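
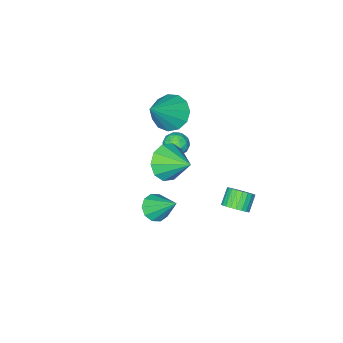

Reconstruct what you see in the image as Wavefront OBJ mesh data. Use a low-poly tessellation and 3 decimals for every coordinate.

v -2.06 0.929 1.49
v -1.529 1.39 1.535
v -1.311 0.07 1.465
v -0.78 0.531 1.51
v -1.208 0.431 2.061
v -1.671 0.962 2.076
v -1.169 0.498 0.924
v -1.632 1.029 0.939
v -0.979 1.124 1.185
v -1.003 1.083 1.888
v -1.837 0.377 1.112
v -1.861 0.336 1.815
v -1.86 1.235 1.515
v -0.98 0.225 1.485
v -1.231 0.166 1.809
v -0.919 0.438 1.836
v -1.943 0.983 1.833
v -1.632 1.254 1.859
v -1.443 0.691 2.168
v -1.208 0.206 1.141
v -0.897 0.477 1.167
v -1.921 1.022 1.164
v -1.609 1.294 1.191
v -1.397 0.769 0.832
v -1.225 1.35 1.335
v -0.785 0.845 1.321
v -1.013 0.825 0.976
v -1.286 1.137 0.985
v -1.239 1.325 1.749
v -0.799 0.821 1.734
v -1.05 0.762 2.058
v -1.322 1.074 2.067
v -0.916 1.169 1.543
v -2.041 0.639 1.266
v -1.601 0.135 1.251
v -1.518 0.386 0.933
v -1.79 0.698 0.942
v -2.055 0.615 1.679
v -1.615 0.11 1.665
v -1.554 0.323 2.015
v -1.827 0.635 2.024
v -1.924 0.291 1.457
v -3.543 2.751 -3.7
v -3.004 2.416 -3.339
v -3.698 2.055 -2.639
v -4.237 2.389 -3
v -3.007 2.67 -3.21
v -3.702 2.309 -2.51
v -3.092 2.937 -3.157
v -3.786 2.576 -2.457
v -3.245 3.175 -3.186
v -3.94 2.814 -2.486
v -3.444 3.349 -3.293
v -4.138 2.988 -2.593
v -3.658 3.431 -3.463
v -4.352 3.07 -2.763
v -3.854 3.41 -3.668
v -4.548 3.049 -2.968
v -4.003 3.289 -3.878
v -4.697 2.928 -3.178
v -4.082 3.085 -4.061
v -4.776 2.724 -3.361
v -4.078 2.831 -4.19
v -4.773 2.47 -3.49
v -3.994 2.564 -4.243
v -4.688 2.203 -3.543
v -3.84 2.326 -4.214
v -4.535 1.965 -3.514
v -3.642 2.152 -4.107
v -4.336 1.791 -3.407
v -3.428 2.07 -3.937
v -4.122 1.709 -3.237
v -3.232 2.091 -3.732
v -3.926 1.73 -3.032
v -3.083 2.212 -3.522
v -3.777 1.851 -2.822
v -1.052 -0.448 -4.667
v -0.443 0.007 -5.001
v -1.308 0.888 -3.313
v -0.885 0.146 -5.222
v -1.39 0.058 -5.231
v -1.766 -0.223 -5.025
v -1.87 -0.59 -4.682
v -1.661 -0.903 -4.333
v -1.219 -1.043 -4.113
v -0.714 -0.955 -4.104
v -0.338 -0.674 -4.31
v -0.234 -0.306 -4.653
v -3.203 -1.92 0.799
v -2.438 -1.968 0.01
v -1.657 -1.64 2.281
v -2.597 -1.371 0.063
v -2.949 -0.949 0.35
v -3.381 -0.835 0.779
v -3.757 -1.066 1.215
v -3.957 -1.568 1.519
v -3.917 -2.182 1.594
v -3.651 -2.713 1.417
v -3.243 -2.992 1.043
v -2.822 -2.931 0.593
v -2.522 -2.549 0.207
v 0.137 2.037 2.128
v 1.109 1.945 2.54
v -0.077 3.463 2.952
v 1.158 2.277 1.978
v 0.817 2.518 1.473
v 0.216 2.575 1.218
v -0.415 2.427 1.311
v -0.836 2.13 1.716
v -0.885 1.798 2.279
v -0.544 1.557 2.783
v 0.057 1.499 3.038
v 0.688 1.648 2.945
f 1 38 17
f 38 12 41
f 17 41 6
f 38 41 17
f 1 17 13
f 17 6 18
f 13 18 2
f 17 18 13
f 1 13 22
f 13 2 23
f 22 23 8
f 13 23 22
f 1 22 34
f 22 8 37
f 34 37 11
f 22 37 34
f 1 34 38
f 34 11 42
f 38 42 12
f 34 42 38
f 2 18 29
f 18 6 32
f 29 32 10
f 18 32 29
f 6 41 19
f 41 12 40
f 19 40 5
f 41 40 19
f 12 42 39
f 42 11 35
f 39 35 3
f 42 35 39
f 11 37 36
f 37 8 24
f 36 24 7
f 37 24 36
f 8 23 28
f 23 2 25
f 28 25 9
f 23 25 28
f 4 30 16
f 30 10 31
f 16 31 5
f 30 31 16
f 4 16 14
f 16 5 15
f 14 15 3
f 16 15 14
f 4 14 21
f 14 3 20
f 21 20 7
f 14 20 21
f 4 21 26
f 21 7 27
f 26 27 9
f 21 27 26
f 4 26 30
f 26 9 33
f 30 33 10
f 26 33 30
f 5 31 19
f 31 10 32
f 19 32 6
f 31 32 19
f 3 15 39
f 15 5 40
f 39 40 12
f 15 40 39
f 7 20 36
f 20 3 35
f 36 35 11
f 20 35 36
f 9 27 28
f 27 7 24
f 28 24 8
f 27 24 28
f 10 33 29
f 33 9 25
f 29 25 2
f 33 25 29
f 44 43 47
f 44 47 45
f 45 47 48
f 45 48 46
f 47 43 49
f 47 49 48
f 48 49 50
f 48 50 46
f 49 43 51
f 49 51 50
f 50 51 52
f 50 52 46
f 51 43 53
f 51 53 52
f 52 53 54
f 52 54 46
f 53 43 55
f 53 55 54
f 54 55 56
f 54 56 46
f 55 43 57
f 55 57 56
f 56 57 58
f 56 58 46
f 57 43 59
f 57 59 58
f 58 59 60
f 58 60 46
f 59 43 61
f 59 61 60
f 60 61 62
f 60 62 46
f 61 43 63
f 61 63 62
f 62 63 64
f 62 64 46
f 63 43 65
f 63 65 64
f 64 65 66
f 64 66 46
f 65 43 67
f 65 67 66
f 66 67 68
f 66 68 46
f 67 43 69
f 67 69 68
f 68 69 70
f 68 70 46
f 69 43 71
f 69 71 70
f 70 71 72
f 70 72 46
f 71 43 73
f 71 73 72
f 72 73 74
f 72 74 46
f 73 43 75
f 73 75 74
f 74 75 76
f 74 76 46
f 75 43 44
f 75 44 76
f 76 44 45
f 76 45 46
f 78 77 80
f 78 80 79
f 80 77 81
f 80 81 79
f 81 77 82
f 81 82 79
f 82 77 83
f 82 83 79
f 83 77 84
f 83 84 79
f 84 77 85
f 84 85 79
f 85 77 86
f 85 86 79
f 86 77 87
f 86 87 79
f 87 77 88
f 87 88 79
f 88 77 78
f 88 78 79
f 90 89 92
f 90 92 91
f 92 89 93
f 92 93 91
f 93 89 94
f 93 94 91
f 94 89 95
f 94 95 91
f 95 89 96
f 95 96 91
f 96 89 97
f 96 97 91
f 97 89 98
f 97 98 91
f 98 89 99
f 98 99 91
f 99 89 100
f 99 100 91
f 100 89 101
f 100 101 91
f 101 89 90
f 101 90 91
f 103 102 105
f 103 105 104
f 105 102 106
f 105 106 104
f 106 102 107
f 106 107 104
f 107 102 108
f 107 108 104
f 108 102 109
f 108 109 104
f 109 102 110
f 109 110 104
f 110 102 111
f 110 111 104
f 111 102 112
f 111 112 104
f 112 102 113
f 112 113 104
f 113 102 103
f 113 103 104



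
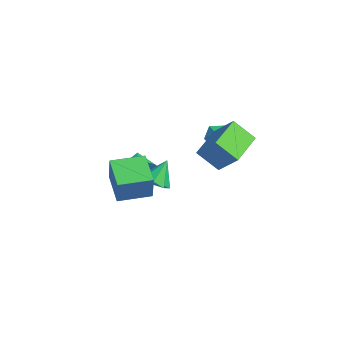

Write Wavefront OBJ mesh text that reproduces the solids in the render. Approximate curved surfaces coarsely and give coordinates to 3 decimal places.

v 2.412 -4.583 -1.908
v 3.133 -4.761 -0.334
v 2.588 -2.846 -1.792
v 3.309 -3.023 -0.218
v 4.031 -4.697 -2.662
v 4.752 -4.874 -1.088
v 4.207 -2.959 -2.546
v 4.928 -3.137 -0.972
v -1.928 2.755 -2.019
v -1.199 2.782 -1.56
v -1.261 2.078 -3.04
v -0.532 2.105 -2.581
v -1.188 1.611 -2.319
v -1.6 2.03 -1.688
v -0.86 2.83 -2.912
v -1.272 3.249 -2.281
v -0.538 2.829 -2.112
v -0.741 2.075 -1.745
v -1.719 2.785 -2.855
v -1.922 2.031 -2.488
v -1.777 -1.746 -4.32
v -1.167 -1.472 -3.486
v -2.803 -1.474 -3.66
v -1.219 -1.035 -3.747
v -1.4 -0.761 -4.141
v -1.667 -0.713 -4.575
v -1.959 -0.901 -4.951
v -2.21 -1.283 -5.183
v -2.361 -1.771 -5.217
v -2.379 -2.253 -5.045
v -2.259 -2.619 -4.708
v -2.028 -2.785 -4.282
v -1.74 -2.713 -3.865
v -1.461 -2.42 -3.552
v -1.254 -1.972 -3.415
v -0.435 1.886 -1.406
v 0.572 2.528 -0.253
v 0.19 2.851 -2.489
v 1.197 3.494 -1.336
v 1.083 0.366 -1.884
v 2.09 1.009 -0.731
v 1.708 1.332 -2.967
v 2.715 1.974 -1.814
v 2.611 -2.354 -2.61
v 3.075 -1.697 -2.914
v 2.389 -1.606 -1.33
v 2.435 -1.641 -3.058
v 1.898 -2.003 -2.939
v 1.779 -2.571 -2.628
v 2.147 -3.012 -2.307
v 2.787 -3.067 -2.163
v 3.324 -2.706 -2.282
v 3.443 -2.138 -2.593
f 2 4 1
f 5 2 1
f 1 4 3
f 3 5 1
f 2 8 4
f 6 2 5
f 6 8 2
f 4 8 3
f 7 5 3
f 3 8 7
f 7 6 5
f 8 6 7
f 9 20 14
f 9 14 10
f 9 10 16
f 9 16 19
f 9 19 20
f 10 14 18
f 14 20 13
f 20 19 11
f 19 16 15
f 16 10 17
f 12 18 13
f 12 13 11
f 12 11 15
f 12 15 17
f 12 17 18
f 13 18 14
f 11 13 20
f 15 11 19
f 17 15 16
f 18 17 10
f 22 21 24
f 22 24 23
f 24 21 25
f 24 25 23
f 25 21 26
f 25 26 23
f 26 21 27
f 26 27 23
f 27 21 28
f 27 28 23
f 28 21 29
f 28 29 23
f 29 21 30
f 29 30 23
f 30 21 31
f 30 31 23
f 31 21 32
f 31 32 23
f 32 21 33
f 32 33 23
f 33 21 34
f 33 34 23
f 34 21 35
f 34 35 23
f 35 21 22
f 35 22 23
f 37 39 36
f 40 37 36
f 36 39 38
f 38 40 36
f 37 43 39
f 41 37 40
f 41 43 37
f 39 43 38
f 42 40 38
f 38 43 42
f 42 41 40
f 43 41 42
f 45 44 47
f 45 47 46
f 47 44 48
f 47 48 46
f 48 44 49
f 48 49 46
f 49 44 50
f 49 50 46
f 50 44 51
f 50 51 46
f 51 44 52
f 51 52 46
f 52 44 53
f 52 53 46
f 53 44 45
f 53 45 46



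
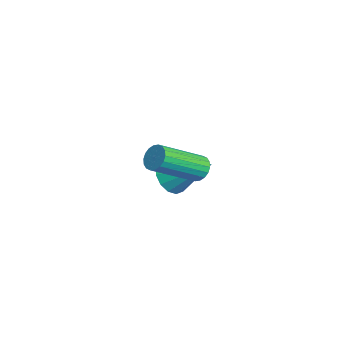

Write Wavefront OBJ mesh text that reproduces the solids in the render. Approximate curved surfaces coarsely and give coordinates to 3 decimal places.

v -1.164 0.196 -2.496
v -0.659 -0.506 -2.1
v -0.116 1.564 -1.404
v -0.407 -0.378 -2.503
v -0.357 -0.097 -2.903
v -0.524 0.263 -3.194
v -0.862 0.604 -3.298
v -1.281 0.836 -3.187
v -1.668 0.897 -2.891
v -1.921 0.769 -2.488
v -1.971 0.488 -2.088
v -1.804 0.129 -1.797
v -1.466 -0.213 -1.693
v -1.047 -0.445 -1.804
v 3.171 0.385 0.507
v 3.575 0.706 0.793
v 4.154 -1.044 1.939
v 3.749 -1.365 1.653
v 3.361 0.733 0.944
v 3.94 -1.016 2.089
v 3.11 0.692 1.007
v 3.689 -1.058 2.153
v 2.871 0.59 0.972
v 3.449 -1.16 2.118
v 2.691 0.447 0.845
v 3.27 -1.303 1.99
v 2.606 0.292 0.651
v 3.185 -1.458 1.796
v 2.633 0.155 0.428
v 3.212 -1.595 1.574
v 2.766 0.064 0.221
v 3.345 -1.686 1.367
v 2.98 0.036 0.071
v 3.559 -1.713 1.216
v 3.231 0.078 0.007
v 3.81 -1.672 1.153
v 3.471 0.18 0.042
v 4.049 -1.57 1.188
v 3.65 0.323 0.17
v 4.229 -1.427 1.315
v 3.735 0.478 0.364
v 4.314 -1.272 1.509
v 3.708 0.615 0.586
v 4.287 -1.135 1.732
f 2 1 4
f 2 4 3
f 4 1 5
f 4 5 3
f 5 1 6
f 5 6 3
f 6 1 7
f 6 7 3
f 7 1 8
f 7 8 3
f 8 1 9
f 8 9 3
f 9 1 10
f 9 10 3
f 10 1 11
f 10 11 3
f 11 1 12
f 11 12 3
f 12 1 13
f 12 13 3
f 13 1 14
f 13 14 3
f 14 1 2
f 14 2 3
f 16 15 19
f 16 19 17
f 17 19 20
f 17 20 18
f 19 15 21
f 19 21 20
f 20 21 22
f 20 22 18
f 21 15 23
f 21 23 22
f 22 23 24
f 22 24 18
f 23 15 25
f 23 25 24
f 24 25 26
f 24 26 18
f 25 15 27
f 25 27 26
f 26 27 28
f 26 28 18
f 27 15 29
f 27 29 28
f 28 29 30
f 28 30 18
f 29 15 31
f 29 31 30
f 30 31 32
f 30 32 18
f 31 15 33
f 31 33 32
f 32 33 34
f 32 34 18
f 33 15 35
f 33 35 34
f 34 35 36
f 34 36 18
f 35 15 37
f 35 37 36
f 36 37 38
f 36 38 18
f 37 15 39
f 37 39 38
f 38 39 40
f 38 40 18
f 39 15 41
f 39 41 40
f 40 41 42
f 40 42 18
f 41 15 43
f 41 43 42
f 42 43 44
f 42 44 18
f 43 15 16
f 43 16 44
f 44 16 17
f 44 17 18



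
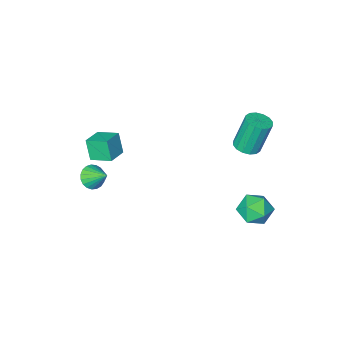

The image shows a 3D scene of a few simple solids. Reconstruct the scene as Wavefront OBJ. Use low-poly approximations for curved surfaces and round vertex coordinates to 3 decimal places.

v 3.647 -1.243 -1.613
v 4.375 -0.996 -1.661
v 3.353 -0.217 -0.787
v 4.235 -0.84 -1.904
v 3.995 -0.754 -2.096
v 3.693 -0.753 -2.205
v 3.384 -0.836 -2.212
v 3.121 -0.989 -2.115
v 2.948 -1.187 -1.932
v 2.896 -1.394 -1.693
v 2.974 -1.575 -1.441
v 3.168 -1.699 -1.218
v 3.445 -1.743 -1.064
v 3.757 -1.702 -1.005
v 4.05 -1.581 -1.051
v 4.273 -1.401 -1.195
v 4.388 -1.195 -1.41
v -3.176 4.733 -3.557
v -2.42 4.244 -4.14
v -4.12 3.276 -3.56
v -3.364 2.787 -4.143
v -3.167 3.053 -3.122
v -2.584 3.953 -3.12
v -3.956 3.567 -4.58
v -3.373 4.467 -4.578
v -2.902 3.523 -4.771
v -2.414 3.205 -3.871
v -4.126 4.315 -3.829
v -3.638 3.997 -2.929
v 2.868 -1.549 -0.044
v 2.835 -2.036 1.172
v 2.194 -0.522 0.349
v 2.161 -1.009 1.565
v 3.899 -0.971 0.215
v 3.866 -1.458 1.431
v 3.225 0.056 0.608
v 3.192 -0.431 1.824
v -2.712 3.606 1.721
v -2.051 3.33 1.943
v -2.627 3.539 3.92
v -3.288 3.814 3.699
v -1.997 3.714 1.918
v -2.572 3.922 3.896
v -2.134 4.068 1.841
v -2.71 4.277 3.818
v -2.426 4.299 1.731
v -3.002 4.508 3.709
v -2.795 4.344 1.619
v -3.371 4.553 3.597
v -3.142 4.191 1.534
v -3.718 4.4 3.512
v -3.373 3.881 1.5
v -3.949 4.09 3.477
v -3.428 3.498 1.524
v -4.003 3.706 3.502
v -3.29 3.143 1.602
v -3.866 3.352 3.579
v -2.998 2.912 1.711
v -3.574 3.121 3.689
v -2.629 2.867 1.823
v -3.205 3.076 3.801
v -2.282 3.02 1.908
v -2.858 3.229 3.886
f 2 1 4
f 2 4 3
f 4 1 5
f 4 5 3
f 5 1 6
f 5 6 3
f 6 1 7
f 6 7 3
f 7 1 8
f 7 8 3
f 8 1 9
f 8 9 3
f 9 1 10
f 9 10 3
f 10 1 11
f 10 11 3
f 11 1 12
f 11 12 3
f 12 1 13
f 12 13 3
f 13 1 14
f 13 14 3
f 14 1 15
f 14 15 3
f 15 1 16
f 15 16 3
f 16 1 17
f 16 17 3
f 17 1 2
f 17 2 3
f 18 29 23
f 18 23 19
f 18 19 25
f 18 25 28
f 18 28 29
f 19 23 27
f 23 29 22
f 29 28 20
f 28 25 24
f 25 19 26
f 21 27 22
f 21 22 20
f 21 20 24
f 21 24 26
f 21 26 27
f 22 27 23
f 20 22 29
f 24 20 28
f 26 24 25
f 27 26 19
f 31 33 30
f 34 31 30
f 30 33 32
f 32 34 30
f 31 37 33
f 35 31 34
f 35 37 31
f 33 37 32
f 36 34 32
f 32 37 36
f 36 35 34
f 37 35 36
f 39 38 42
f 39 42 40
f 40 42 43
f 40 43 41
f 42 38 44
f 42 44 43
f 43 44 45
f 43 45 41
f 44 38 46
f 44 46 45
f 45 46 47
f 45 47 41
f 46 38 48
f 46 48 47
f 47 48 49
f 47 49 41
f 48 38 50
f 48 50 49
f 49 50 51
f 49 51 41
f 50 38 52
f 50 52 51
f 51 52 53
f 51 53 41
f 52 38 54
f 52 54 53
f 53 54 55
f 53 55 41
f 54 38 56
f 54 56 55
f 55 56 57
f 55 57 41
f 56 38 58
f 56 58 57
f 57 58 59
f 57 59 41
f 58 38 60
f 58 60 59
f 59 60 61
f 59 61 41
f 60 38 62
f 60 62 61
f 61 62 63
f 61 63 41
f 62 38 39
f 62 39 63
f 63 39 40
f 63 40 41



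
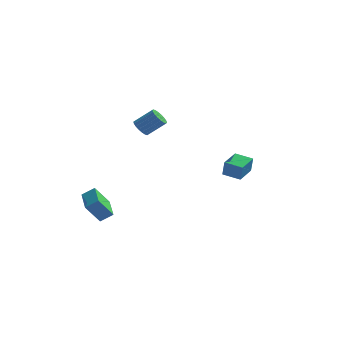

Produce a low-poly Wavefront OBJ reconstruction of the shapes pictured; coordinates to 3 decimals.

v 2.898 -2.557 1.438
v 3.022 -2.677 2.393
v 3.245 -1.299 1.552
v 3.368 -1.419 2.506
v 3.912 -2.821 1.274
v 4.035 -2.941 2.228
v 4.258 -1.563 1.387
v 4.382 -1.683 2.342
v -3.547 -3.595 -2.305
v -4.252 -4.016 -1.11
v -4.131 -2.116 -2.127
v -4.836 -2.537 -0.933
v -2.864 -3.383 -1.827
v -3.569 -3.804 -0.633
v -3.448 -1.904 -1.65
v -4.153 -2.325 -0.455
v -3.02 3.843 1.484
v -2.604 3.875 0.999
v -1.564 4.15 1.911
v -1.98 4.117 2.396
v -2.695 4.144 1.022
v -1.655 4.418 1.934
v -2.851 4.353 1.137
v -1.81 4.628 2.048
v -3.04 4.461 1.32
v -2 4.736 2.232
v -3.225 4.447 1.536
v -2.185 4.721 2.448
v -3.37 4.313 1.742
v -2.33 4.588 2.653
v -3.445 4.086 1.896
v -2.405 4.36 2.808
v -3.436 3.81 1.969
v -2.396 4.085 2.881
v -3.345 3.542 1.946
v -2.305 3.816 2.858
v -3.19 3.332 1.832
v -2.149 3.607 2.743
v -3 3.224 1.648
v -1.96 3.499 2.56
v -2.815 3.239 1.432
v -1.775 3.513 2.344
v -2.67 3.372 1.227
v -1.63 3.647 2.138
v -2.595 3.6 1.072
v -1.555 3.874 1.984
f 2 4 1
f 5 2 1
f 1 4 3
f 3 5 1
f 2 8 4
f 6 2 5
f 6 8 2
f 4 8 3
f 7 5 3
f 3 8 7
f 7 6 5
f 8 6 7
f 10 12 9
f 13 10 9
f 9 12 11
f 11 13 9
f 10 16 12
f 14 10 13
f 14 16 10
f 12 16 11
f 15 13 11
f 11 16 15
f 15 14 13
f 16 14 15
f 18 17 21
f 18 21 19
f 19 21 22
f 19 22 20
f 21 17 23
f 21 23 22
f 22 23 24
f 22 24 20
f 23 17 25
f 23 25 24
f 24 25 26
f 24 26 20
f 25 17 27
f 25 27 26
f 26 27 28
f 26 28 20
f 27 17 29
f 27 29 28
f 28 29 30
f 28 30 20
f 29 17 31
f 29 31 30
f 30 31 32
f 30 32 20
f 31 17 33
f 31 33 32
f 32 33 34
f 32 34 20
f 33 17 35
f 33 35 34
f 34 35 36
f 34 36 20
f 35 17 37
f 35 37 36
f 36 37 38
f 36 38 20
f 37 17 39
f 37 39 38
f 38 39 40
f 38 40 20
f 39 17 41
f 39 41 40
f 40 41 42
f 40 42 20
f 41 17 43
f 41 43 42
f 42 43 44
f 42 44 20
f 43 17 45
f 43 45 44
f 44 45 46
f 44 46 20
f 45 17 18
f 45 18 46
f 46 18 19
f 46 19 20



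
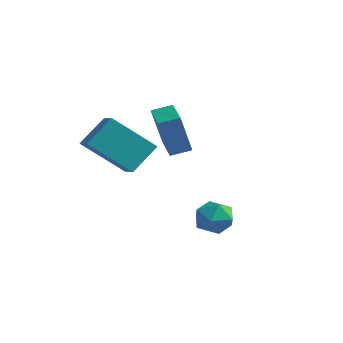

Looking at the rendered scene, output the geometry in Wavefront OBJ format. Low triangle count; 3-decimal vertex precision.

v -1.467 0.038 0.698
v -1.62 -0.478 2.458
v -0.904 0.647 0.926
v -1.057 0.131 2.685
v -0.483 -0.811 0.535
v -0.636 -1.327 2.294
v 0.08 -0.202 0.762
v -0.073 -0.718 2.522
v 1.918 -2.454 -1.239
v 2.342 -1.756 -1.312
v 3.038 -3.104 -0.948
v 3.462 -2.406 -1.021
v 2.941 -2.506 -0.395
v 2.249 -2.104 -0.575
v 3.131 -2.756 -1.685
v 2.439 -2.354 -1.865
v 3.092 -1.942 -1.587
v 2.974 -1.788 -0.791
v 2.406 -3.072 -1.469
v 2.288 -2.918 -0.673
v -2.551 -3.449 1.516
v -2.271 -2.386 2.506
v -1.244 -2.49 0.118
v -0.965 -1.427 1.109
v -1.735 -4.013 1.891
v -1.456 -2.95 2.882
v -0.429 -3.054 0.494
v -0.149 -1.991 1.484
f 2 4 1
f 5 2 1
f 1 4 3
f 3 5 1
f 2 8 4
f 6 2 5
f 6 8 2
f 4 8 3
f 7 5 3
f 3 8 7
f 7 6 5
f 8 6 7
f 9 20 14
f 9 14 10
f 9 10 16
f 9 16 19
f 9 19 20
f 10 14 18
f 14 20 13
f 20 19 11
f 19 16 15
f 16 10 17
f 12 18 13
f 12 13 11
f 12 11 15
f 12 15 17
f 12 17 18
f 13 18 14
f 11 13 20
f 15 11 19
f 17 15 16
f 18 17 10
f 22 24 21
f 25 22 21
f 21 24 23
f 23 25 21
f 22 28 24
f 26 22 25
f 26 28 22
f 24 28 23
f 27 25 23
f 23 28 27
f 27 26 25
f 28 26 27



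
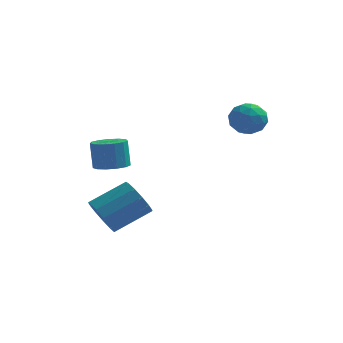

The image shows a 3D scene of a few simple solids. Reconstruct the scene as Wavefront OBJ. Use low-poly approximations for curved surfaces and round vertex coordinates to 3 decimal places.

v -2.723 -2.328 -0.687
v -1.922 -2.246 -0.598
v -2.097 -1.989 0.736
v -2.897 -2.072 0.647
v -2.084 -1.831 -0.699
v -2.258 -1.574 0.635
v -2.448 -1.574 -0.796
v -2.623 -1.317 0.538
v -2.9 -1.557 -0.859
v -3.075 -1.3 0.475
v -3.295 -1.785 -0.867
v -3.47 -1.528 0.467
v -3.509 -2.185 -0.818
v -3.684 -1.928 0.517
v -3.473 -2.631 -0.727
v -3.648 -2.374 0.607
v -3.199 -2.981 -0.624
v -3.373 -2.724 0.71
v -2.773 -3.123 -0.541
v -2.948 -2.867 0.794
v -2.332 -3.014 -0.504
v -2.507 -2.757 0.83
v -2.014 -2.687 -0.525
v -2.189 -2.43 0.809
v -2.823 -3.894 -3.036
v -2.283 -3.903 -3.854
v -0.857 -2.975 -2.922
v -1.397 -2.966 -2.104
v -2.578 -3.436 -3.867
v -1.152 -2.508 -2.935
v -2.951 -3.115 -3.617
v -1.524 -2.187 -2.684
v -3.283 -3.041 -3.182
v -1.857 -2.113 -2.249
v -3.469 -3.238 -2.701
v -2.043 -2.31 -1.768
v -3.45 -3.643 -2.326
v -2.024 -2.715 -1.394
v -3.232 -4.128 -2.177
v -1.806 -3.2 -1.245
v -2.884 -4.539 -2.301
v -1.458 -3.611 -1.368
v -2.517 -4.745 -2.658
v -1.091 -3.817 -1.726
v -2.247 -4.68 -3.135
v -0.821 -3.753 -2.203
v -2.16 -4.366 -3.581
v -0.733 -3.439 -2.649
v 1.787 1.035 0.972
v 2.141 1.553 1.652
v 3.079 0.287 0.868
v 3.433 0.805 1.548
v 2.763 0.194 1.733
v 1.964 0.656 1.797
v 3.256 1.184 0.723
v 2.457 1.646 0.787
v 3.049 1.645 1.498
v 2.744 1.033 2.122
v 2.476 0.807 0.398
v 2.171 0.195 1.022
v 1.85 1.36 1.321
v 3.37 0.48 1.199
v 2.976 0.121 1.308
v 3.184 0.425 1.707
v 1.747 0.833 1.406
v 1.955 1.137 1.806
v 2.321 0.338 1.853
v 3.265 0.703 0.714
v 3.473 1.007 1.114
v 2.036 1.415 0.813
v 2.244 1.719 1.212
v 2.899 1.502 0.667
v 2.592 1.718 1.63
v 3.352 1.278 1.57
v 3.247 1.501 1.085
v 2.778 1.773 1.122
v 2.413 1.358 1.997
v 3.173 0.919 1.936
v 2.779 0.56 2.045
v 2.309 0.831 2.082
v 2.947 1.412 1.907
v 2.047 0.921 0.584
v 2.807 0.482 0.523
v 2.911 1.009 0.438
v 2.441 1.28 0.475
v 1.868 0.562 0.95
v 2.628 0.122 0.89
v 2.442 0.067 1.398
v 1.973 0.339 1.435
v 2.273 0.428 0.613
f 2 1 5
f 2 5 3
f 3 5 6
f 3 6 4
f 5 1 7
f 5 7 6
f 6 7 8
f 6 8 4
f 7 1 9
f 7 9 8
f 8 9 10
f 8 10 4
f 9 1 11
f 9 11 10
f 10 11 12
f 10 12 4
f 11 1 13
f 11 13 12
f 12 13 14
f 12 14 4
f 13 1 15
f 13 15 14
f 14 15 16
f 14 16 4
f 15 1 17
f 15 17 16
f 16 17 18
f 16 18 4
f 17 1 19
f 17 19 18
f 18 19 20
f 18 20 4
f 19 1 21
f 19 21 20
f 20 21 22
f 20 22 4
f 21 1 23
f 21 23 22
f 22 23 24
f 22 24 4
f 23 1 2
f 23 2 24
f 24 2 3
f 24 3 4
f 26 25 29
f 26 29 27
f 27 29 30
f 27 30 28
f 29 25 31
f 29 31 30
f 30 31 32
f 30 32 28
f 31 25 33
f 31 33 32
f 32 33 34
f 32 34 28
f 33 25 35
f 33 35 34
f 34 35 36
f 34 36 28
f 35 25 37
f 35 37 36
f 36 37 38
f 36 38 28
f 37 25 39
f 37 39 38
f 38 39 40
f 38 40 28
f 39 25 41
f 39 41 40
f 40 41 42
f 40 42 28
f 41 25 43
f 41 43 42
f 42 43 44
f 42 44 28
f 43 25 45
f 43 45 44
f 44 45 46
f 44 46 28
f 45 25 47
f 45 47 46
f 46 47 48
f 46 48 28
f 47 25 26
f 47 26 48
f 48 26 27
f 48 27 28
f 49 86 65
f 86 60 89
f 65 89 54
f 86 89 65
f 49 65 61
f 65 54 66
f 61 66 50
f 65 66 61
f 49 61 70
f 61 50 71
f 70 71 56
f 61 71 70
f 49 70 82
f 70 56 85
f 82 85 59
f 70 85 82
f 49 82 86
f 82 59 90
f 86 90 60
f 82 90 86
f 50 66 77
f 66 54 80
f 77 80 58
f 66 80 77
f 54 89 67
f 89 60 88
f 67 88 53
f 89 88 67
f 60 90 87
f 90 59 83
f 87 83 51
f 90 83 87
f 59 85 84
f 85 56 72
f 84 72 55
f 85 72 84
f 56 71 76
f 71 50 73
f 76 73 57
f 71 73 76
f 52 78 64
f 78 58 79
f 64 79 53
f 78 79 64
f 52 64 62
f 64 53 63
f 62 63 51
f 64 63 62
f 52 62 69
f 62 51 68
f 69 68 55
f 62 68 69
f 52 69 74
f 69 55 75
f 74 75 57
f 69 75 74
f 52 74 78
f 74 57 81
f 78 81 58
f 74 81 78
f 53 79 67
f 79 58 80
f 67 80 54
f 79 80 67
f 51 63 87
f 63 53 88
f 87 88 60
f 63 88 87
f 55 68 84
f 68 51 83
f 84 83 59
f 68 83 84
f 57 75 76
f 75 55 72
f 76 72 56
f 75 72 76
f 58 81 77
f 81 57 73
f 77 73 50
f 81 73 77



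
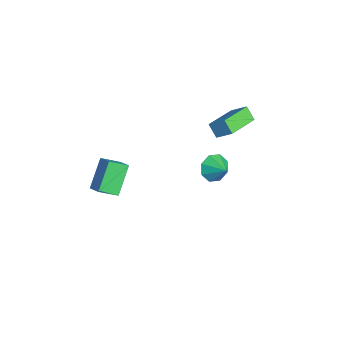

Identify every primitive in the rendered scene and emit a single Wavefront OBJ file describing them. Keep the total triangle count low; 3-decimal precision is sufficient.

v 0.771 1.699 2.948
v 0.237 1.375 3.664
v -0.696 3.231 2.545
v -1.231 2.907 3.261
v 1.331 2.433 3.699
v 0.796 2.109 4.415
v -0.137 3.965 3.296
v -0.671 3.641 4.012
v -1.823 -3.172 -0.936
v -1.714 -4.278 -0.281
v -0.968 -2.811 -0.468
v -0.859 -3.917 0.187
v -0.681 -3.943 -2.427
v -0.572 -5.049 -1.772
v 0.174 -3.582 -1.959
v 0.283 -4.688 -1.304
v 3.038 1.159 2.574
v 3.598 0.773 2
v 3.922 1.621 3.126
v 3.403 1.393 1.796
v 2.994 1.876 2.047
v 2.61 1.939 2.607
v 2.478 1.546 3.147
v 2.673 0.926 3.351
v 3.082 0.443 3.1
v 3.466 0.38 2.54
f 2 4 1
f 5 2 1
f 1 4 3
f 3 5 1
f 2 8 4
f 6 2 5
f 6 8 2
f 4 8 3
f 7 5 3
f 3 8 7
f 7 6 5
f 8 6 7
f 10 12 9
f 13 10 9
f 9 12 11
f 11 13 9
f 10 16 12
f 14 10 13
f 14 16 10
f 12 16 11
f 15 13 11
f 11 16 15
f 15 14 13
f 16 14 15
f 18 17 20
f 18 20 19
f 20 17 21
f 20 21 19
f 21 17 22
f 21 22 19
f 22 17 23
f 22 23 19
f 23 17 24
f 23 24 19
f 24 17 25
f 24 25 19
f 25 17 26
f 25 26 19
f 26 17 18
f 26 18 19



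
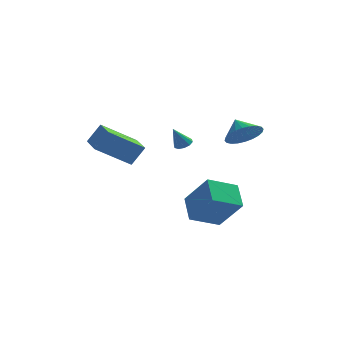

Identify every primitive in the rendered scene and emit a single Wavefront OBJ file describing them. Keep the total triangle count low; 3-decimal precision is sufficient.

v 1.703 -2.808 -2.794
v 1.343 -1.511 -1.928
v 0.511 -2.049 -4.427
v 0.152 -0.752 -3.562
v 3.108 -1.988 -3.438
v 2.749 -0.691 -2.573
v 1.917 -1.229 -5.072
v 1.557 0.068 -4.206
v 0.005 0.046 -0.113
v 0.412 0.237 0.129
v -0.465 -0.326 0.973
v 0.194 0.463 0.112
v -0.096 0.531 0.01
v -0.348 0.413 -0.14
v -0.464 0.155 -0.279
v -0.401 -0.144 -0.354
v -0.183 -0.371 -0.337
v 0.107 -0.438 -0.235
v 0.359 -0.321 -0.085
v 0.475 -0.063 0.054
v 2.808 2.847 -0.349
v 3.472 2.509 0.405
v 2.292 3.613 0.449
v 3.687 2.823 0.243
v 3.768 3.14 -0.009
v 3.703 3.413 -0.313
v 3.502 3.6 -0.622
v 3.195 3.673 -0.89
v 2.829 3.62 -1.075
v 2.46 3.449 -1.15
v 2.144 3.186 -1.103
v 1.929 2.872 -0.941
v 1.848 2.555 -0.689
v 1.912 2.282 -0.385
v 2.114 2.095 -0.076
v 2.42 2.022 0.192
v 2.786 2.075 0.377
v 3.155 2.246 0.452
v -3.925 -3.014 0.421
v -3.297 -2.748 1.456
v -4.527 -1.456 0.386
v -3.899 -1.19 1.421
v -2.241 -2.39 -0.761
v -1.613 -2.124 0.274
v -2.843 -0.832 -0.796
v -2.215 -0.566 0.239
f 2 4 1
f 5 2 1
f 1 4 3
f 3 5 1
f 2 8 4
f 6 2 5
f 6 8 2
f 4 8 3
f 7 5 3
f 3 8 7
f 7 6 5
f 8 6 7
f 10 9 12
f 10 12 11
f 12 9 13
f 12 13 11
f 13 9 14
f 13 14 11
f 14 9 15
f 14 15 11
f 15 9 16
f 15 16 11
f 16 9 17
f 16 17 11
f 17 9 18
f 17 18 11
f 18 9 19
f 18 19 11
f 19 9 20
f 19 20 11
f 20 9 10
f 20 10 11
f 22 21 24
f 22 24 23
f 24 21 25
f 24 25 23
f 25 21 26
f 25 26 23
f 26 21 27
f 26 27 23
f 27 21 28
f 27 28 23
f 28 21 29
f 28 29 23
f 29 21 30
f 29 30 23
f 30 21 31
f 30 31 23
f 31 21 32
f 31 32 23
f 32 21 33
f 32 33 23
f 33 21 34
f 33 34 23
f 34 21 35
f 34 35 23
f 35 21 36
f 35 36 23
f 36 21 37
f 36 37 23
f 37 21 38
f 37 38 23
f 38 21 22
f 38 22 23
f 40 42 39
f 43 40 39
f 39 42 41
f 41 43 39
f 40 46 42
f 44 40 43
f 44 46 40
f 42 46 41
f 45 43 41
f 41 46 45
f 45 44 43
f 46 44 45



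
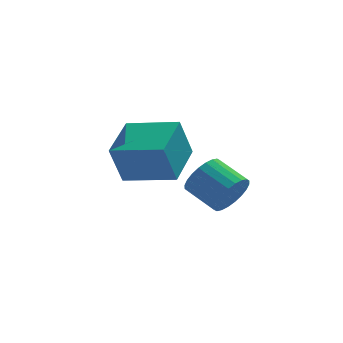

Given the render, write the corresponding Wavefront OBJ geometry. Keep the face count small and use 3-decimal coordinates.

v 1.307 -3.91 1.266
v 1.852 -3.825 1.978
v 0.997 -2.766 2.506
v 0.453 -2.85 1.794
v 1.996 -3.597 1.753
v 1.142 -2.537 2.281
v 2.036 -3.416 1.455
v 1.181 -2.357 1.983
v 1.965 -3.311 1.128
v 1.11 -2.251 1.656
v 1.793 -3.296 0.821
v 0.939 -2.237 1.349
v 1.548 -3.376 0.583
v 0.693 -2.316 1.111
v 1.266 -3.536 0.448
v 0.411 -2.476 0.976
v 0.99 -3.753 0.438
v 0.136 -2.694 0.966
v 0.763 -3.994 0.554
v -0.092 -2.935 1.082
v 0.618 -4.223 0.779
v -0.236 -3.163 1.307
v 0.579 -4.403 1.077
v -0.276 -3.344 1.605
v 0.65 -4.509 1.404
v -0.205 -3.449 1.932
v 0.821 -4.523 1.711
v -0.033 -3.464 2.239
v 1.067 -4.444 1.949
v 0.212 -3.384 2.477
v 1.349 -4.284 2.084
v 0.494 -3.224 2.612
v 1.624 -4.066 2.094
v 0.77 -3.007 2.622
v -2.031 -0.215 0.169
v -2.541 -0.333 1.881
v -1.125 1.548 0.561
v -1.636 1.43 2.273
v -0.184 -1.27 0.647
v -0.695 -1.388 2.359
v 0.721 0.493 1.039
v 0.211 0.375 2.751
f 2 1 5
f 2 5 3
f 3 5 6
f 3 6 4
f 5 1 7
f 5 7 6
f 6 7 8
f 6 8 4
f 7 1 9
f 7 9 8
f 8 9 10
f 8 10 4
f 9 1 11
f 9 11 10
f 10 11 12
f 10 12 4
f 11 1 13
f 11 13 12
f 12 13 14
f 12 14 4
f 13 1 15
f 13 15 14
f 14 15 16
f 14 16 4
f 15 1 17
f 15 17 16
f 16 17 18
f 16 18 4
f 17 1 19
f 17 19 18
f 18 19 20
f 18 20 4
f 19 1 21
f 19 21 20
f 20 21 22
f 20 22 4
f 21 1 23
f 21 23 22
f 22 23 24
f 22 24 4
f 23 1 25
f 23 25 24
f 24 25 26
f 24 26 4
f 25 1 27
f 25 27 26
f 26 27 28
f 26 28 4
f 27 1 29
f 27 29 28
f 28 29 30
f 28 30 4
f 29 1 31
f 29 31 30
f 30 31 32
f 30 32 4
f 31 1 33
f 31 33 32
f 32 33 34
f 32 34 4
f 33 1 2
f 33 2 34
f 34 2 3
f 34 3 4
f 36 38 35
f 39 36 35
f 35 38 37
f 37 39 35
f 36 42 38
f 40 36 39
f 40 42 36
f 38 42 37
f 41 39 37
f 37 42 41
f 41 40 39
f 42 40 41



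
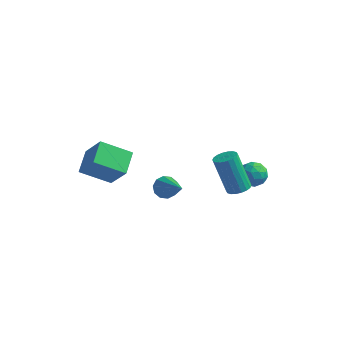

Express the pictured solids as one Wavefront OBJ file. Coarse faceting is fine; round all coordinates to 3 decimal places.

v -4.758 -3.775 -0.842
v -5.014 -2.611 -0.324
v -3.438 -3.131 -1.637
v -3.694 -1.966 -1.118
v -3.766 -4.154 0.498
v -4.022 -2.989 1.017
v -2.446 -3.509 -0.296
v -2.702 -2.345 0.222
v 2.175 -1.365 -1.276
v 2.674 -1.612 -1.051
v 1.903 -1.483 0.801
v 1.405 -1.235 0.576
v 2.73 -1.351 -1.046
v 1.959 -1.221 0.806
v 2.676 -1.093 -1.087
v 1.905 -0.963 0.765
v 2.523 -0.888 -1.165
v 1.752 -0.759 0.687
v 2.301 -0.778 -1.265
v 1.53 -0.648 0.587
v 2.054 -0.784 -1.367
v 1.283 -0.655 0.485
v 1.832 -0.905 -1.451
v 1.061 -0.776 0.401
v 1.677 -1.117 -1.501
v 0.906 -0.988 0.351
v 1.621 -1.379 -1.506
v 0.85 -1.249 0.346
v 1.675 -1.637 -1.465
v 0.904 -1.507 0.387
v 1.828 -1.841 -1.387
v 1.057 -1.712 0.465
v 2.05 -1.952 -1.287
v 1.279 -1.822 0.565
v 2.297 -1.945 -1.185
v 1.526 -1.816 0.667
v 2.519 -1.824 -1.101
v 1.748 -1.695 0.751
v -1.686 -1.05 -2.899
v -1.43 -1.323 -3.417
v -0.314 -2.11 -1.661
v -1.233 -0.987 -3.347
v -1.21 -0.675 -3.105
v -1.368 -0.506 -2.784
v -1.648 -0.545 -2.507
v -1.942 -0.776 -2.38
v -2.138 -1.112 -2.45
v -2.162 -1.425 -2.692
v -2.003 -1.594 -3.013
v -1.724 -1.555 -3.29
v 1.613 1.844 -3.022
v 1.976 2.003 -2.389
v 1.424 0.717 -2.631
v 1.787 0.876 -1.998
v 1.122 1.187 -2.136
v 1.239 1.883 -2.377
v 2.161 0.837 -2.643
v 2.278 1.533 -2.884
v 2.314 1.38 -2.155
v 1.672 1.596 -1.841
v 1.728 1.124 -3.179
v 1.086 1.34 -2.865
v 1.811 2.023 -2.74
v 1.589 0.697 -2.28
v 1.198 0.88 -2.361
v 1.411 0.973 -1.989
v 1.378 1.952 -2.733
v 1.591 2.046 -2.361
v 1.089 1.566 -2.212
v 1.809 0.674 -2.659
v 2.022 0.768 -2.287
v 1.989 1.747 -3.031
v 2.202 1.84 -2.659
v 2.311 1.154 -2.808
v 2.223 1.75 -2.23
v 2.112 1.087 -2
v 2.332 1.064 -2.379
v 2.401 1.474 -2.521
v 1.846 1.877 -2.046
v 1.735 1.214 -1.816
v 1.344 1.397 -1.897
v 1.413 1.807 -2.039
v 2.045 1.511 -1.908
v 1.665 1.506 -3.204
v 1.554 0.843 -2.974
v 1.987 0.913 -2.981
v 2.056 1.323 -3.123
v 1.288 1.633 -3.02
v 1.177 0.97 -2.79
v 0.999 1.246 -2.499
v 1.068 1.656 -2.641
v 1.355 1.209 -3.112
f 2 4 1
f 5 2 1
f 1 4 3
f 3 5 1
f 2 8 4
f 6 2 5
f 6 8 2
f 4 8 3
f 7 5 3
f 3 8 7
f 7 6 5
f 8 6 7
f 10 9 13
f 10 13 11
f 11 13 14
f 11 14 12
f 13 9 15
f 13 15 14
f 14 15 16
f 14 16 12
f 15 9 17
f 15 17 16
f 16 17 18
f 16 18 12
f 17 9 19
f 17 19 18
f 18 19 20
f 18 20 12
f 19 9 21
f 19 21 20
f 20 21 22
f 20 22 12
f 21 9 23
f 21 23 22
f 22 23 24
f 22 24 12
f 23 9 25
f 23 25 24
f 24 25 26
f 24 26 12
f 25 9 27
f 25 27 26
f 26 27 28
f 26 28 12
f 27 9 29
f 27 29 28
f 28 29 30
f 28 30 12
f 29 9 31
f 29 31 30
f 30 31 32
f 30 32 12
f 31 9 33
f 31 33 32
f 32 33 34
f 32 34 12
f 33 9 35
f 33 35 34
f 34 35 36
f 34 36 12
f 35 9 37
f 35 37 36
f 36 37 38
f 36 38 12
f 37 9 10
f 37 10 38
f 38 10 11
f 38 11 12
f 40 39 42
f 40 42 41
f 42 39 43
f 42 43 41
f 43 39 44
f 43 44 41
f 44 39 45
f 44 45 41
f 45 39 46
f 45 46 41
f 46 39 47
f 46 47 41
f 47 39 48
f 47 48 41
f 48 39 49
f 48 49 41
f 49 39 50
f 49 50 41
f 50 39 40
f 50 40 41
f 51 88 67
f 88 62 91
f 67 91 56
f 88 91 67
f 51 67 63
f 67 56 68
f 63 68 52
f 67 68 63
f 51 63 72
f 63 52 73
f 72 73 58
f 63 73 72
f 51 72 84
f 72 58 87
f 84 87 61
f 72 87 84
f 51 84 88
f 84 61 92
f 88 92 62
f 84 92 88
f 52 68 79
f 68 56 82
f 79 82 60
f 68 82 79
f 56 91 69
f 91 62 90
f 69 90 55
f 91 90 69
f 62 92 89
f 92 61 85
f 89 85 53
f 92 85 89
f 61 87 86
f 87 58 74
f 86 74 57
f 87 74 86
f 58 73 78
f 73 52 75
f 78 75 59
f 73 75 78
f 54 80 66
f 80 60 81
f 66 81 55
f 80 81 66
f 54 66 64
f 66 55 65
f 64 65 53
f 66 65 64
f 54 64 71
f 64 53 70
f 71 70 57
f 64 70 71
f 54 71 76
f 71 57 77
f 76 77 59
f 71 77 76
f 54 76 80
f 76 59 83
f 80 83 60
f 76 83 80
f 55 81 69
f 81 60 82
f 69 82 56
f 81 82 69
f 53 65 89
f 65 55 90
f 89 90 62
f 65 90 89
f 57 70 86
f 70 53 85
f 86 85 61
f 70 85 86
f 59 77 78
f 77 57 74
f 78 74 58
f 77 74 78
f 60 83 79
f 83 59 75
f 79 75 52
f 83 75 79



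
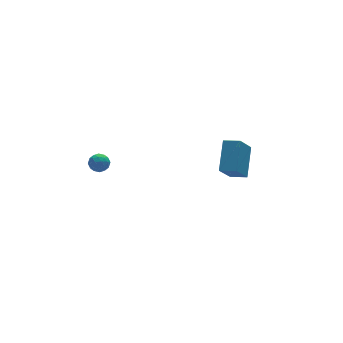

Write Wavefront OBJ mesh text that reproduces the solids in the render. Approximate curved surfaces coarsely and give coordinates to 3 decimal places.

v 2.972 -3.779 -4.265
v 2.016 -4.346 -2.94
v 3.858 -2.398 -3.036
v 2.901 -2.965 -1.71
v 3.699 -4.455 -4.03
v 2.742 -5.022 -2.704
v 4.584 -3.074 -2.8
v 3.628 -3.641 -1.475
v -3.779 -1.304 -2.356
v -3.405 -1.728 -2.054
v -4.595 -1.932 -2.226
v -4.221 -2.356 -1.924
v -4.357 -1.794 -1.647
v -3.853 -1.406 -1.727
v -4.147 -2.254 -2.553
v -3.643 -1.866 -2.633
v -3.632 -2.315 -2.175
v -3.762 -2.03 -1.615
v -4.238 -1.63 -2.665
v -4.368 -1.345 -2.105
v -3.52 -1.461 -2.217
v -4.48 -2.199 -2.063
v -4.56 -1.869 -1.901
v -4.34 -2.118 -1.723
v -3.784 -1.271 -2.025
v -3.564 -1.52 -1.847
v -4.123 -1.559 -1.608
v -4.436 -2.14 -2.433
v -4.216 -2.389 -2.255
v -3.66 -1.542 -2.557
v -3.44 -1.791 -2.379
v -3.877 -2.101 -2.672
v -3.434 -2.055 -2.11
v -3.913 -2.424 -2.034
v -3.87 -2.365 -2.403
v -3.574 -2.137 -2.451
v -3.51 -1.888 -1.781
v -3.99 -2.257 -1.704
v -4.07 -1.926 -1.542
v -3.774 -1.698 -1.589
v -3.644 -2.233 -1.852
v -4.01 -1.403 -2.576
v -4.49 -1.772 -2.499
v -4.226 -1.962 -2.691
v -3.93 -1.734 -2.738
v -4.087 -1.236 -2.246
v -4.566 -1.605 -2.17
v -4.426 -1.523 -1.829
v -4.13 -1.295 -1.877
v -4.356 -1.427 -2.428
f 2 4 1
f 5 2 1
f 1 4 3
f 3 5 1
f 2 8 4
f 6 2 5
f 6 8 2
f 4 8 3
f 7 5 3
f 3 8 7
f 7 6 5
f 8 6 7
f 9 46 25
f 46 20 49
f 25 49 14
f 46 49 25
f 9 25 21
f 25 14 26
f 21 26 10
f 25 26 21
f 9 21 30
f 21 10 31
f 30 31 16
f 21 31 30
f 9 30 42
f 30 16 45
f 42 45 19
f 30 45 42
f 9 42 46
f 42 19 50
f 46 50 20
f 42 50 46
f 10 26 37
f 26 14 40
f 37 40 18
f 26 40 37
f 14 49 27
f 49 20 48
f 27 48 13
f 49 48 27
f 20 50 47
f 50 19 43
f 47 43 11
f 50 43 47
f 19 45 44
f 45 16 32
f 44 32 15
f 45 32 44
f 16 31 36
f 31 10 33
f 36 33 17
f 31 33 36
f 12 38 24
f 38 18 39
f 24 39 13
f 38 39 24
f 12 24 22
f 24 13 23
f 22 23 11
f 24 23 22
f 12 22 29
f 22 11 28
f 29 28 15
f 22 28 29
f 12 29 34
f 29 15 35
f 34 35 17
f 29 35 34
f 12 34 38
f 34 17 41
f 38 41 18
f 34 41 38
f 13 39 27
f 39 18 40
f 27 40 14
f 39 40 27
f 11 23 47
f 23 13 48
f 47 48 20
f 23 48 47
f 15 28 44
f 28 11 43
f 44 43 19
f 28 43 44
f 17 35 36
f 35 15 32
f 36 32 16
f 35 32 36
f 18 41 37
f 41 17 33
f 37 33 10
f 41 33 37



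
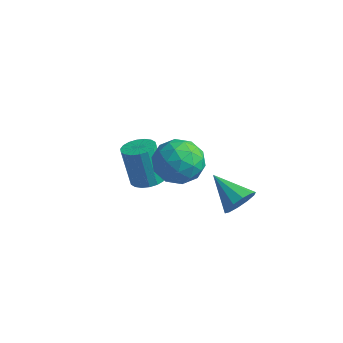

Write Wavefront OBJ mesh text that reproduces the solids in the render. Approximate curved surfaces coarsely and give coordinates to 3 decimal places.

v 0.886 -2.715 4.65
v 1.512 -3.211 3.785
v -0.712 -3.449 3.915
v -0.086 -3.945 3.05
v 0.021 -4.339 4.155
v 1.008 -3.885 4.609
v -0.208 -2.775 3.091
v 0.779 -2.321 3.545
v 0.835 -3.249 2.821
v 0.977 -4.215 3.479
v -0.177 -2.445 4.221
v -0.035 -3.411 4.879
v 1.339 -2.899 4.282
v -0.539 -3.761 3.418
v -0.476 -3.993 4.068
v -0.108 -4.285 3.559
v 1.043 -3.295 4.766
v 1.411 -3.587 4.258
v 0.535 -4.249 4.476
v -0.611 -3.073 3.442
v -0.243 -3.365 2.934
v 0.908 -2.375 4.141
v 1.276 -2.667 3.632
v 0.265 -2.411 3.224
v 1.309 -3.213 3.207
v 0.37 -3.644 2.775
v 0.298 -2.956 2.799
v 0.879 -2.689 3.066
v 1.393 -3.781 3.594
v 0.454 -4.212 3.162
v 0.516 -4.443 3.811
v 1.097 -4.177 4.078
v 0.995 -3.803 3.027
v 0.346 -2.448 4.538
v -0.593 -2.879 4.106
v -0.297 -2.483 3.622
v 0.284 -2.217 3.889
v 0.43 -3.016 4.925
v -0.509 -3.447 4.493
v -0.079 -3.971 4.634
v 0.502 -3.704 4.901
v -0.195 -2.857 4.673
v 0.503 0.738 -1.489
v 0.868 0.441 -0.758
v -1.163 0.902 -0.591
v 0.918 0.976 -0.763
v 0.81 1.421 -1.046
v 0.584 1.604 -1.498
v 0.327 1.457 -1.947
v 0.137 1.035 -2.221
v 0.088 0.499 -2.216
v 0.196 0.055 -1.933
v 0.422 -0.128 -1.481
v 0.679 0.019 -1.032
v -2.902 -1.44 -0.321
v -2.137 -1.324 -0.115
v -2.654 -1.364 1.827
v -3.418 -1.48 1.621
v -2.264 -0.992 -0.142
v -2.78 -1.032 1.8
v -2.516 -0.749 -0.204
v -3.033 -0.789 1.738
v -2.845 -0.643 -0.29
v -3.362 -0.683 1.652
v -3.185 -0.694 -0.381
v -3.702 -0.734 1.561
v -3.469 -0.894 -0.461
v -3.986 -0.934 1.481
v -3.641 -1.201 -0.513
v -4.157 -1.241 1.429
v -3.666 -1.556 -0.527
v -4.183 -1.596 1.415
v -3.54 -1.888 -0.5
v -4.056 -1.928 1.442
v -3.287 -2.131 -0.438
v -3.804 -2.171 1.504
v -2.958 -2.237 -0.352
v -3.475 -2.277 1.59
v -2.618 -2.186 -0.261
v -3.135 -2.226 1.681
v -2.334 -1.986 -0.181
v -2.851 -2.026 1.761
v -2.163 -1.679 -0.129
v -2.679 -1.719 1.813
f 1 38 17
f 38 12 41
f 17 41 6
f 38 41 17
f 1 17 13
f 17 6 18
f 13 18 2
f 17 18 13
f 1 13 22
f 13 2 23
f 22 23 8
f 13 23 22
f 1 22 34
f 22 8 37
f 34 37 11
f 22 37 34
f 1 34 38
f 34 11 42
f 38 42 12
f 34 42 38
f 2 18 29
f 18 6 32
f 29 32 10
f 18 32 29
f 6 41 19
f 41 12 40
f 19 40 5
f 41 40 19
f 12 42 39
f 42 11 35
f 39 35 3
f 42 35 39
f 11 37 36
f 37 8 24
f 36 24 7
f 37 24 36
f 8 23 28
f 23 2 25
f 28 25 9
f 23 25 28
f 4 30 16
f 30 10 31
f 16 31 5
f 30 31 16
f 4 16 14
f 16 5 15
f 14 15 3
f 16 15 14
f 4 14 21
f 14 3 20
f 21 20 7
f 14 20 21
f 4 21 26
f 21 7 27
f 26 27 9
f 21 27 26
f 4 26 30
f 26 9 33
f 30 33 10
f 26 33 30
f 5 31 19
f 31 10 32
f 19 32 6
f 31 32 19
f 3 15 39
f 15 5 40
f 39 40 12
f 15 40 39
f 7 20 36
f 20 3 35
f 36 35 11
f 20 35 36
f 9 27 28
f 27 7 24
f 28 24 8
f 27 24 28
f 10 33 29
f 33 9 25
f 29 25 2
f 33 25 29
f 44 43 46
f 44 46 45
f 46 43 47
f 46 47 45
f 47 43 48
f 47 48 45
f 48 43 49
f 48 49 45
f 49 43 50
f 49 50 45
f 50 43 51
f 50 51 45
f 51 43 52
f 51 52 45
f 52 43 53
f 52 53 45
f 53 43 54
f 53 54 45
f 54 43 44
f 54 44 45
f 56 55 59
f 56 59 57
f 57 59 60
f 57 60 58
f 59 55 61
f 59 61 60
f 60 61 62
f 60 62 58
f 61 55 63
f 61 63 62
f 62 63 64
f 62 64 58
f 63 55 65
f 63 65 64
f 64 65 66
f 64 66 58
f 65 55 67
f 65 67 66
f 66 67 68
f 66 68 58
f 67 55 69
f 67 69 68
f 68 69 70
f 68 70 58
f 69 55 71
f 69 71 70
f 70 71 72
f 70 72 58
f 71 55 73
f 71 73 72
f 72 73 74
f 72 74 58
f 73 55 75
f 73 75 74
f 74 75 76
f 74 76 58
f 75 55 77
f 75 77 76
f 76 77 78
f 76 78 58
f 77 55 79
f 77 79 78
f 78 79 80
f 78 80 58
f 79 55 81
f 79 81 80
f 80 81 82
f 80 82 58
f 81 55 83
f 81 83 82
f 82 83 84
f 82 84 58
f 83 55 56
f 83 56 84
f 84 56 57
f 84 57 58



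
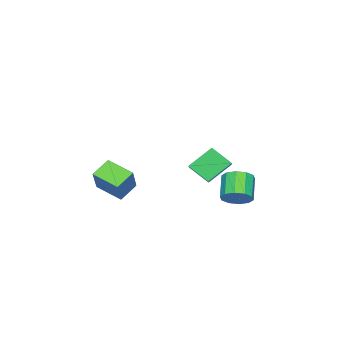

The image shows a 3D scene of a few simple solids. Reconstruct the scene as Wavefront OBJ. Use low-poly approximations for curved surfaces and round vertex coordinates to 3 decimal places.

v -0.256 -4.783 1.346
v 0.879 -4.211 2.811
v -0.281 -3.212 0.751
v 0.854 -2.64 2.217
v 0.806 -5.04 0.623
v 1.941 -4.468 2.089
v 0.781 -3.469 0.029
v 1.916 -2.897 1.494
v -0.262 2.722 3.633
v -0.087 1.655 4.522
v 1.418 3.744 4.526
v 1.594 2.677 5.416
v 0.766 1.983 2.544
v 0.942 0.916 3.434
v 2.447 3.005 3.438
v 2.622 1.938 4.327
v -1.364 2.398 0.716
v -0.851 1.684 0.849
v -1.903 1.127 1.917
v -2.416 1.842 1.784
v -0.695 2.073 1.205
v -1.747 1.516 2.273
v -0.795 2.587 1.374
v -1.847 2.03 2.443
v -1.112 3.029 1.292
v -2.165 2.472 2.36
v -1.526 3.23 0.989
v -2.578 2.673 2.058
v -1.877 3.113 0.583
v -2.929 2.556 1.651
v -2.033 2.724 0.227
v -3.085 2.167 1.295
v -1.933 2.21 0.057
v -2.985 1.653 1.126
v -1.615 1.768 0.14
v -2.668 1.211 1.208
v -1.202 1.567 0.442
v -2.254 1.01 1.511
f 2 4 1
f 5 2 1
f 1 4 3
f 3 5 1
f 2 8 4
f 6 2 5
f 6 8 2
f 4 8 3
f 7 5 3
f 3 8 7
f 7 6 5
f 8 6 7
f 10 12 9
f 13 10 9
f 9 12 11
f 11 13 9
f 10 16 12
f 14 10 13
f 14 16 10
f 12 16 11
f 15 13 11
f 11 16 15
f 15 14 13
f 16 14 15
f 18 17 21
f 18 21 19
f 19 21 22
f 19 22 20
f 21 17 23
f 21 23 22
f 22 23 24
f 22 24 20
f 23 17 25
f 23 25 24
f 24 25 26
f 24 26 20
f 25 17 27
f 25 27 26
f 26 27 28
f 26 28 20
f 27 17 29
f 27 29 28
f 28 29 30
f 28 30 20
f 29 17 31
f 29 31 30
f 30 31 32
f 30 32 20
f 31 17 33
f 31 33 32
f 32 33 34
f 32 34 20
f 33 17 35
f 33 35 34
f 34 35 36
f 34 36 20
f 35 17 37
f 35 37 36
f 36 37 38
f 36 38 20
f 37 17 18
f 37 18 38
f 38 18 19
f 38 19 20



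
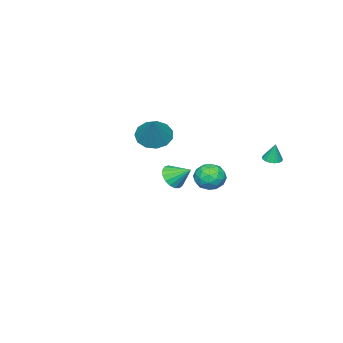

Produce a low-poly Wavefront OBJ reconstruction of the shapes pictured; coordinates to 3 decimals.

v 3.628 1.92 0.189
v 4.071 1.629 0.706
v 3.472 2.86 0.851
v 4.292 1.813 0.499
v 4.361 2.02 0.22
v 4.262 2.205 -0.065
v 4.019 2.325 -0.292
v 3.685 2.352 -0.41
v 3.339 2.28 -0.39
v 3.059 2.126 -0.237
v 2.91 1.924 0.013
v 2.925 1.722 0.303
v 3.101 1.565 0.567
v 3.398 1.49 0.745
v 3.748 1.513 0.795
v -1.734 -3.179 -0.196
v -1.215 -2.633 -0.854
v -0.666 -2.421 1.276
v -1.655 -2.318 -0.697
v -2.12 -2.276 -0.382
v -2.462 -2.521 -0.007
v -2.573 -2.975 0.308
v -2.418 -3.494 0.463
v -2.045 -3.913 0.408
v -1.574 -4.099 0.162
v -1.153 -3.993 -0.197
v -0.917 -3.629 -0.556
v -0.94 -3.122 -0.801
v -2.344 3.63 -0.317
v -1.967 3.974 -0.414
v -2.276 3.85 0.737
v -2.159 4.103 -0.428
v -2.388 4.138 -0.421
v -2.608 4.072 -0.393
v -2.776 3.918 -0.35
v -2.858 3.708 -0.3
v -2.839 3.482 -0.254
v -2.722 3.285 -0.221
v -2.53 3.157 -0.206
v -2.301 3.122 -0.214
v -2.081 3.188 -0.242
v -1.913 3.341 -0.285
v -1.831 3.552 -0.335
v -1.85 3.778 -0.381
v -1.907 0.732 -1.656
v -1.27 1.119 -1.182
v -0.95 0.381 -2.658
v -0.313 0.768 -2.184
v -0.689 0.024 -1.894
v -1.281 0.24 -1.274
v -0.939 1.26 -2.566
v -1.531 1.476 -1.946
v -0.672 1.445 -1.744
v -0.517 0.681 -1.329
v -1.703 0.819 -2.511
v -1.548 0.055 -2.096
v -1.672 0.956 -1.331
v -0.548 0.544 -2.509
v -0.769 0.106 -2.338
v -0.394 0.333 -2.06
v -1.679 0.44 -1.385
v -1.304 0.667 -1.107
v -0.963 0.023 -1.525
v -0.916 0.833 -2.733
v -0.541 1.06 -2.455
v -1.826 1.167 -1.78
v -1.451 1.394 -1.502
v -1.257 1.477 -2.315
v -0.946 1.375 -1.383
v -0.384 1.169 -1.972
v -0.752 1.458 -2.196
v -1.1 1.585 -1.832
v -0.855 0.926 -1.139
v -0.293 0.72 -1.728
v -0.514 0.282 -1.557
v -0.862 0.41 -1.193
v -0.504 1.118 -1.47
v -1.927 0.78 -2.112
v -1.365 0.574 -2.701
v -1.358 1.09 -2.647
v -1.706 1.218 -2.283
v -1.836 0.331 -1.868
v -1.274 0.125 -2.457
v -1.12 -0.085 -2.008
v -1.468 0.042 -1.644
v -1.716 0.382 -2.37
f 2 1 4
f 2 4 3
f 4 1 5
f 4 5 3
f 5 1 6
f 5 6 3
f 6 1 7
f 6 7 3
f 7 1 8
f 7 8 3
f 8 1 9
f 8 9 3
f 9 1 10
f 9 10 3
f 10 1 11
f 10 11 3
f 11 1 12
f 11 12 3
f 12 1 13
f 12 13 3
f 13 1 14
f 13 14 3
f 14 1 15
f 14 15 3
f 15 1 2
f 15 2 3
f 17 16 19
f 17 19 18
f 19 16 20
f 19 20 18
f 20 16 21
f 20 21 18
f 21 16 22
f 21 22 18
f 22 16 23
f 22 23 18
f 23 16 24
f 23 24 18
f 24 16 25
f 24 25 18
f 25 16 26
f 25 26 18
f 26 16 27
f 26 27 18
f 27 16 28
f 27 28 18
f 28 16 17
f 28 17 18
f 30 29 32
f 30 32 31
f 32 29 33
f 32 33 31
f 33 29 34
f 33 34 31
f 34 29 35
f 34 35 31
f 35 29 36
f 35 36 31
f 36 29 37
f 36 37 31
f 37 29 38
f 37 38 31
f 38 29 39
f 38 39 31
f 39 29 40
f 39 40 31
f 40 29 41
f 40 41 31
f 41 29 42
f 41 42 31
f 42 29 43
f 42 43 31
f 43 29 44
f 43 44 31
f 44 29 30
f 44 30 31
f 45 82 61
f 82 56 85
f 61 85 50
f 82 85 61
f 45 61 57
f 61 50 62
f 57 62 46
f 61 62 57
f 45 57 66
f 57 46 67
f 66 67 52
f 57 67 66
f 45 66 78
f 66 52 81
f 78 81 55
f 66 81 78
f 45 78 82
f 78 55 86
f 82 86 56
f 78 86 82
f 46 62 73
f 62 50 76
f 73 76 54
f 62 76 73
f 50 85 63
f 85 56 84
f 63 84 49
f 85 84 63
f 56 86 83
f 86 55 79
f 83 79 47
f 86 79 83
f 55 81 80
f 81 52 68
f 80 68 51
f 81 68 80
f 52 67 72
f 67 46 69
f 72 69 53
f 67 69 72
f 48 74 60
f 74 54 75
f 60 75 49
f 74 75 60
f 48 60 58
f 60 49 59
f 58 59 47
f 60 59 58
f 48 58 65
f 58 47 64
f 65 64 51
f 58 64 65
f 48 65 70
f 65 51 71
f 70 71 53
f 65 71 70
f 48 70 74
f 70 53 77
f 74 77 54
f 70 77 74
f 49 75 63
f 75 54 76
f 63 76 50
f 75 76 63
f 47 59 83
f 59 49 84
f 83 84 56
f 59 84 83
f 51 64 80
f 64 47 79
f 80 79 55
f 64 79 80
f 53 71 72
f 71 51 68
f 72 68 52
f 71 68 72
f 54 77 73
f 77 53 69
f 73 69 46
f 77 69 73



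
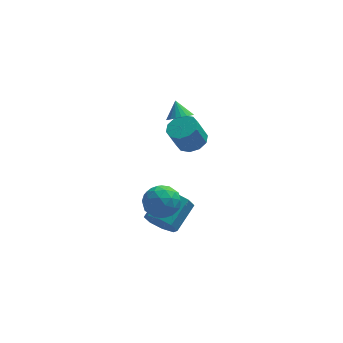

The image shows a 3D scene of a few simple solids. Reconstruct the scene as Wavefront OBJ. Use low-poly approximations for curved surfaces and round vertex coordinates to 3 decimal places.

v 1.573 1.945 2.488
v 1.887 1.448 2.971
v 1.367 2.635 3.332
v 2.135 1.625 2.887
v 2.286 1.856 2.734
v 2.314 2.103 2.539
v 2.214 2.323 2.335
v 2.003 2.477 2.157
v 1.717 2.539 2.037
v 1.407 2.498 1.994
v 1.125 2.362 2.037
v 0.921 2.153 2.158
v 0.829 1.909 2.336
v 0.866 1.67 2.54
v 1.025 1.479 2.735
v 1.279 1.369 2.888
v 1.584 1.358 2.971
v 2.324 3.427 -0.649
v 3.071 2.904 -0.466
v 2.502 2.589 0.952
v 1.756 3.113 0.769
v 3.186 3.442 -0.3
v 2.618 3.127 1.118
v 2.973 3.974 -0.268
v 2.404 3.659 1.15
v 2.511 4.298 -0.381
v 1.943 3.983 1.037
v 1.979 4.289 -0.596
v 1.41 3.974 0.822
v 1.578 3.951 -0.832
v 1.009 3.636 0.586
v 1.462 3.413 -0.998
v 0.894 3.098 0.42
v 1.676 2.881 -1.03
v 1.107 2.566 0.388
v 2.137 2.557 -0.917
v 1.569 2.242 0.501
v 2.67 2.566 -0.702
v 2.101 2.251 0.716
v 0.116 -2.607 -0.267
v 1.073 -2.93 0.093
v -0.593 -4.09 0.287
v 0.364 -4.413 0.647
v -0.144 -3.602 1.13
v 0.294 -2.685 0.788
v 0.186 -4.335 -0.408
v 0.624 -3.418 -0.75
v 1.116 -3.998 0.006
v 0.912 -3.545 0.956
v -0.432 -3.475 -0.576
v -0.636 -3.022 0.374
v 0.657 -2.638 -0.136
v -0.177 -4.382 0.516
v -0.476 -3.905 0.8
v 0.087 -4.095 1.011
v 0.199 -2.494 0.273
v 0.762 -2.684 0.484
v 0.046 -3.079 1.094
v -0.282 -4.336 -0.104
v 0.281 -4.526 0.107
v 0.393 -2.925 -0.631
v 0.956 -3.115 -0.42
v 0.434 -3.941 -0.714
v 1.245 -3.456 0.024
v 0.828 -4.328 0.35
v 0.723 -4.282 -0.27
v 0.981 -3.743 -0.471
v 1.125 -3.19 0.583
v 0.708 -4.062 0.909
v 0.409 -3.585 1.193
v 0.667 -3.046 0.992
v 1.15 -3.818 0.532
v -0.228 -2.958 -0.529
v -0.645 -3.83 -0.203
v -0.187 -3.974 -0.612
v 0.071 -3.435 -0.813
v -0.348 -2.692 0.03
v -0.765 -3.564 0.356
v -0.501 -3.277 0.851
v -0.243 -2.738 0.65
v -0.67 -3.202 -0.152
v 0.22 -2.749 -2.308
v 0.889 -2.749 -3.038
v 1.868 -1.431 -2.143
v 1.2 -1.431 -1.412
v 0.329 -2.252 -3.157
v 1.308 -0.934 -2.262
v -0.294 -2.046 -2.779
v 0.685 -0.729 -1.883
v -0.616 -2.252 -2.124
v 0.363 -0.934 -1.229
v -0.448 -2.749 -1.577
v 0.531 -1.431 -0.682
v 0.112 -3.246 -1.458
v 1.091 -1.928 -0.563
v 0.735 -3.451 -1.837
v 1.714 -2.134 -0.941
v 1.057 -3.246 -2.491
v 2.036 -1.928 -1.596
f 2 1 4
f 2 4 3
f 4 1 5
f 4 5 3
f 5 1 6
f 5 6 3
f 6 1 7
f 6 7 3
f 7 1 8
f 7 8 3
f 8 1 9
f 8 9 3
f 9 1 10
f 9 10 3
f 10 1 11
f 10 11 3
f 11 1 12
f 11 12 3
f 12 1 13
f 12 13 3
f 13 1 14
f 13 14 3
f 14 1 15
f 14 15 3
f 15 1 16
f 15 16 3
f 16 1 17
f 16 17 3
f 17 1 2
f 17 2 3
f 19 18 22
f 19 22 20
f 20 22 23
f 20 23 21
f 22 18 24
f 22 24 23
f 23 24 25
f 23 25 21
f 24 18 26
f 24 26 25
f 25 26 27
f 25 27 21
f 26 18 28
f 26 28 27
f 27 28 29
f 27 29 21
f 28 18 30
f 28 30 29
f 29 30 31
f 29 31 21
f 30 18 32
f 30 32 31
f 31 32 33
f 31 33 21
f 32 18 34
f 32 34 33
f 33 34 35
f 33 35 21
f 34 18 36
f 34 36 35
f 35 36 37
f 35 37 21
f 36 18 38
f 36 38 37
f 37 38 39
f 37 39 21
f 38 18 19
f 38 19 39
f 39 19 20
f 39 20 21
f 40 77 56
f 77 51 80
f 56 80 45
f 77 80 56
f 40 56 52
f 56 45 57
f 52 57 41
f 56 57 52
f 40 52 61
f 52 41 62
f 61 62 47
f 52 62 61
f 40 61 73
f 61 47 76
f 73 76 50
f 61 76 73
f 40 73 77
f 73 50 81
f 77 81 51
f 73 81 77
f 41 57 68
f 57 45 71
f 68 71 49
f 57 71 68
f 45 80 58
f 80 51 79
f 58 79 44
f 80 79 58
f 51 81 78
f 81 50 74
f 78 74 42
f 81 74 78
f 50 76 75
f 76 47 63
f 75 63 46
f 76 63 75
f 47 62 67
f 62 41 64
f 67 64 48
f 62 64 67
f 43 69 55
f 69 49 70
f 55 70 44
f 69 70 55
f 43 55 53
f 55 44 54
f 53 54 42
f 55 54 53
f 43 53 60
f 53 42 59
f 60 59 46
f 53 59 60
f 43 60 65
f 60 46 66
f 65 66 48
f 60 66 65
f 43 65 69
f 65 48 72
f 69 72 49
f 65 72 69
f 44 70 58
f 70 49 71
f 58 71 45
f 70 71 58
f 42 54 78
f 54 44 79
f 78 79 51
f 54 79 78
f 46 59 75
f 59 42 74
f 75 74 50
f 59 74 75
f 48 66 67
f 66 46 63
f 67 63 47
f 66 63 67
f 49 72 68
f 72 48 64
f 68 64 41
f 72 64 68
f 83 82 86
f 83 86 84
f 84 86 87
f 84 87 85
f 86 82 88
f 86 88 87
f 87 88 89
f 87 89 85
f 88 82 90
f 88 90 89
f 89 90 91
f 89 91 85
f 90 82 92
f 90 92 91
f 91 92 93
f 91 93 85
f 92 82 94
f 92 94 93
f 93 94 95
f 93 95 85
f 94 82 96
f 94 96 95
f 95 96 97
f 95 97 85
f 96 82 98
f 96 98 97
f 97 98 99
f 97 99 85
f 98 82 83
f 98 83 99
f 99 83 84
f 99 84 85



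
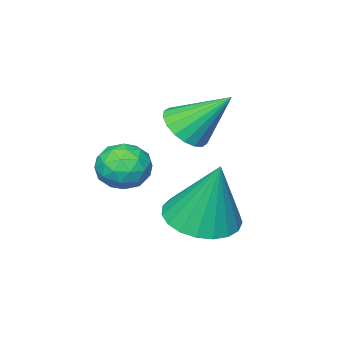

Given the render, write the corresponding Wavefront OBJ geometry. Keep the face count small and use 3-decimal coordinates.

v 0.716 0.716 -3.239
v 1.621 0.193 -3.068
v 0.724 1.404 -1.181
v 1.767 0.587 -3.2
v 1.731 1.004 -3.34
v 1.519 1.371 -3.461
v 1.169 1.625 -3.544
v 0.74 1.721 -3.575
v 0.306 1.644 -3.547
v -0.056 1.407 -3.466
v -0.285 1.05 -3.346
v -0.341 0.635 -3.207
v -0.214 0.235 -3.074
v 0.073 -0.083 -2.969
v 0.472 -0.262 -2.911
v 0.912 -0.272 -2.91
v 1.319 -0.111 -2.965
v 1.761 -0.178 -1.815
v 2.537 -0.093 -1.923
v 1.983 -0.967 -0.837
v 2.759 -0.882 -0.945
v 2.33 -0.277 -0.677
v 2.193 0.211 -1.282
v 2.327 -1.271 -1.478
v 2.19 -0.783 -2.083
v 2.888 -0.768 -1.714
v 2.889 -0.154 -1.22
v 1.631 -0.906 -1.54
v 1.632 -0.292 -1.046
v 2.13 -0.066 -1.955
v 2.39 -0.994 -0.805
v 2.138 -0.638 -0.648
v 2.594 -0.588 -0.711
v 1.927 0.112 -1.578
v 2.383 0.162 -1.642
v 2.261 0.054 -0.909
v 2.137 -1.222 -1.118
v 2.593 -1.172 -1.182
v 1.926 -0.472 -2.049
v 2.382 -0.422 -2.112
v 2.259 -1.114 -1.851
v 2.792 -0.413 -1.896
v 2.922 -0.877 -1.321
v 2.669 -1.105 -1.634
v 2.588 -0.819 -1.99
v 2.793 -0.052 -1.605
v 2.923 -0.516 -1.03
v 2.671 -0.16 -0.873
v 2.59 0.126 -1.228
v 2.999 -0.449 -1.482
v 1.597 -0.544 -1.73
v 1.727 -1.008 -1.155
v 1.93 -1.186 -1.532
v 1.849 -0.9 -1.887
v 1.598 -0.183 -1.439
v 1.728 -0.647 -0.864
v 1.932 -0.241 -0.77
v 1.851 0.045 -1.126
v 1.521 -0.611 -1.278
v -0.548 -1.301 -1.103
v 0.171 -0.935 -1.032
v -1.212 -0.239 0.163
v 0.005 -0.738 -1.285
v -0.27 -0.653 -1.501
v -0.601 -0.695 -1.638
v -0.921 -0.858 -1.67
v -1.167 -1.108 -1.589
v -1.291 -1.397 -1.411
v -1.268 -1.666 -1.173
v -1.102 -1.863 -0.921
v -0.827 -1.949 -0.705
v -0.496 -1.906 -0.567
v -0.176 -1.744 -0.536
v 0.07 -1.493 -0.617
v 0.194 -1.205 -0.794
f 2 1 4
f 2 4 3
f 4 1 5
f 4 5 3
f 5 1 6
f 5 6 3
f 6 1 7
f 6 7 3
f 7 1 8
f 7 8 3
f 8 1 9
f 8 9 3
f 9 1 10
f 9 10 3
f 10 1 11
f 10 11 3
f 11 1 12
f 11 12 3
f 12 1 13
f 12 13 3
f 13 1 14
f 13 14 3
f 14 1 15
f 14 15 3
f 15 1 16
f 15 16 3
f 16 1 17
f 16 17 3
f 17 1 2
f 17 2 3
f 18 55 34
f 55 29 58
f 34 58 23
f 55 58 34
f 18 34 30
f 34 23 35
f 30 35 19
f 34 35 30
f 18 30 39
f 30 19 40
f 39 40 25
f 30 40 39
f 18 39 51
f 39 25 54
f 51 54 28
f 39 54 51
f 18 51 55
f 51 28 59
f 55 59 29
f 51 59 55
f 19 35 46
f 35 23 49
f 46 49 27
f 35 49 46
f 23 58 36
f 58 29 57
f 36 57 22
f 58 57 36
f 29 59 56
f 59 28 52
f 56 52 20
f 59 52 56
f 28 54 53
f 54 25 41
f 53 41 24
f 54 41 53
f 25 40 45
f 40 19 42
f 45 42 26
f 40 42 45
f 21 47 33
f 47 27 48
f 33 48 22
f 47 48 33
f 21 33 31
f 33 22 32
f 31 32 20
f 33 32 31
f 21 31 38
f 31 20 37
f 38 37 24
f 31 37 38
f 21 38 43
f 38 24 44
f 43 44 26
f 38 44 43
f 21 43 47
f 43 26 50
f 47 50 27
f 43 50 47
f 22 48 36
f 48 27 49
f 36 49 23
f 48 49 36
f 20 32 56
f 32 22 57
f 56 57 29
f 32 57 56
f 24 37 53
f 37 20 52
f 53 52 28
f 37 52 53
f 26 44 45
f 44 24 41
f 45 41 25
f 44 41 45
f 27 50 46
f 50 26 42
f 46 42 19
f 50 42 46
f 61 60 63
f 61 63 62
f 63 60 64
f 63 64 62
f 64 60 65
f 64 65 62
f 65 60 66
f 65 66 62
f 66 60 67
f 66 67 62
f 67 60 68
f 67 68 62
f 68 60 69
f 68 69 62
f 69 60 70
f 69 70 62
f 70 60 71
f 70 71 62
f 71 60 72
f 71 72 62
f 72 60 73
f 72 73 62
f 73 60 74
f 73 74 62
f 74 60 75
f 74 75 62
f 75 60 61
f 75 61 62



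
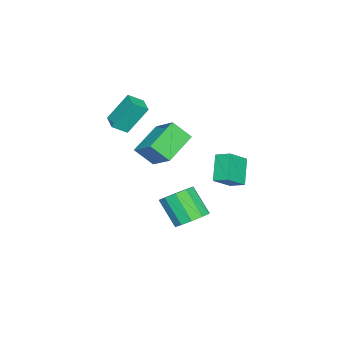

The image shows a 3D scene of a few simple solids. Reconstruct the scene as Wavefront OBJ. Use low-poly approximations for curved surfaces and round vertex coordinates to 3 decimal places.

v -0.527 -1.618 1.611
v 0.306 -0.32 2.632
v -0.802 -0.677 0.639
v 0.032 0.621 1.66
v 1.248 -2.041 0.7
v 2.082 -0.743 1.721
v 0.974 -1.1 -0.272
v 1.807 0.198 0.749
v 2.626 3.798 0.262
v 1.554 3.464 1.443
v 2.73 4.619 0.589
v 1.657 4.285 1.77
v 3.683 3.335 1.09
v 2.61 3.001 2.271
v 3.786 4.156 1.417
v 2.714 3.822 2.598
v 0.143 -3.176 1.821
v -0.424 -2.261 3.424
v 1.001 -2.507 1.743
v 0.434 -1.592 3.346
v 0.686 -3.808 2.374
v 0.119 -2.893 3.977
v 1.544 -3.139 2.296
v 0.977 -2.224 3.899
v 2.266 1.65 -3.002
v 3.074 1.969 -2.506
v 2.622 0.869 -1.062
v 1.814 0.55 -1.558
v 2.603 2.345 -2.366
v 2.151 1.245 -0.923
v 2.004 2.455 -2.47
v 1.552 1.356 -1.027
v 1.505 2.258 -2.776
v 1.053 1.158 -1.333
v 1.297 1.829 -3.169
v 0.844 0.729 -1.726
v 1.458 1.331 -3.498
v 1.006 0.231 -2.054
v 1.929 0.955 -3.637
v 1.477 -0.145 -2.194
v 2.528 0.844 -3.533
v 2.076 -0.255 -2.09
v 3.027 1.042 -3.227
v 2.575 -0.058 -1.784
v 3.236 1.471 -2.834
v 2.783 0.371 -1.391
f 2 4 1
f 5 2 1
f 1 4 3
f 3 5 1
f 2 8 4
f 6 2 5
f 6 8 2
f 4 8 3
f 7 5 3
f 3 8 7
f 7 6 5
f 8 6 7
f 10 12 9
f 13 10 9
f 9 12 11
f 11 13 9
f 10 16 12
f 14 10 13
f 14 16 10
f 12 16 11
f 15 13 11
f 11 16 15
f 15 14 13
f 16 14 15
f 18 20 17
f 21 18 17
f 17 20 19
f 19 21 17
f 18 24 20
f 22 18 21
f 22 24 18
f 20 24 19
f 23 21 19
f 19 24 23
f 23 22 21
f 24 22 23
f 26 25 29
f 26 29 27
f 27 29 30
f 27 30 28
f 29 25 31
f 29 31 30
f 30 31 32
f 30 32 28
f 31 25 33
f 31 33 32
f 32 33 34
f 32 34 28
f 33 25 35
f 33 35 34
f 34 35 36
f 34 36 28
f 35 25 37
f 35 37 36
f 36 37 38
f 36 38 28
f 37 25 39
f 37 39 38
f 38 39 40
f 38 40 28
f 39 25 41
f 39 41 40
f 40 41 42
f 40 42 28
f 41 25 43
f 41 43 42
f 42 43 44
f 42 44 28
f 43 25 45
f 43 45 44
f 44 45 46
f 44 46 28
f 45 25 26
f 45 26 46
f 46 26 27
f 46 27 28



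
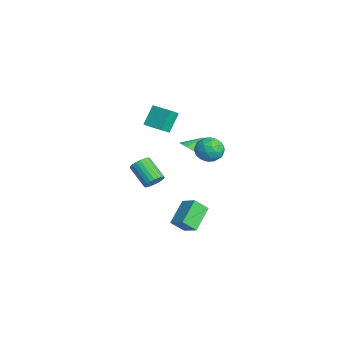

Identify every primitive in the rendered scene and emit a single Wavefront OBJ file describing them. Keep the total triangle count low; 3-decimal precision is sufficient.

v -1.394 2.435 1.406
v -0.955 1.941 2.032
v -1.686 3.125 2.154
v -0.654 2.222 1.89
v -0.522 2.552 1.638
v -0.59 2.854 1.332
v -0.842 3.061 1.043
v -1.22 3.124 0.837
v -1.639 3.029 0.762
v -2.001 2.798 0.833
v -2.224 2.484 1.036
v -2.257 2.158 1.324
v -2.092 1.896 1.63
v -1.767 1.757 1.885
v -1.357 1.773 2.03
v -4.918 1.44 2.952
v -4.49 0.867 3.515
v -3.895 2.242 2.991
v -3.467 1.669 3.554
v -4.333 0.751 1.806
v -3.905 0.178 2.369
v -3.31 1.553 1.845
v -2.882 0.98 2.408
v 0.886 -0.327 0.646
v 1.231 -0.182 1.178
v 0.059 -0.729 2.086
v -0.286 -0.873 1.554
v 1.102 0.033 1.142
v -0.07 -0.513 2.05
v 0.941 0.194 1.03
v -0.231 -0.352 1.939
v 0.771 0.276 0.86
v -0.401 -0.27 1.769
v 0.619 0.266 0.658
v -0.553 -0.28 1.566
v 0.507 0.165 0.453
v -0.664 -0.381 1.362
v 0.453 -0.01 0.278
v -0.718 -0.556 1.187
v 0.465 -0.234 0.159
v -0.707 -0.78 1.067
v 0.541 -0.471 0.114
v -0.631 -1.018 1.022
v 0.67 -0.687 0.15
v -0.502 -1.233 1.058
v 0.831 -0.848 0.261
v -0.341 -1.394 1.17
v 1.001 -0.93 0.431
v -0.171 -1.476 1.34
v 1.153 -0.92 0.634
v -0.019 -1.466 1.542
v 1.264 -0.819 0.838
v 0.093 -1.365 1.747
v 1.318 -0.644 1.013
v 0.147 -1.19 1.922
v 1.307 -0.42 1.133
v 0.135 -0.966 2.041
v 3.547 0.688 -1.714
v 3.486 -0.068 -0.988
v 2.488 1.635 -0.818
v 2.426 0.879 -0.092
v 4.414 1.141 -1.168
v 4.352 0.385 -0.442
v 3.354 2.088 -0.272
v 3.293 1.332 0.454
v -0.484 3.029 1.689
v 0.126 3.688 1.797
v 0.114 2.292 2.803
v 0.724 2.951 2.911
v -0.145 3.102 3.11
v -0.515 3.557 2.422
v 0.755 2.423 2.178
v 0.385 2.878 1.49
v 0.891 3.313 2.1
v 0.335 3.733 2.676
v -0.095 2.247 1.924
v -0.651 2.667 2.5
v -0.231 3.423 1.645
v 0.471 2.557 2.955
v -0.039 2.646 3.072
v 0.319 3.033 3.136
v -0.608 3.346 2.012
v -0.25 3.734 2.076
v -0.409 3.39 2.848
v 0.49 2.246 2.524
v 0.848 2.634 2.588
v -0.079 2.947 1.464
v 0.279 3.334 1.528
v 0.649 2.59 1.752
v 0.577 3.59 1.887
v 0.928 3.157 2.541
v 0.946 2.846 2.111
v 0.729 3.114 1.706
v 0.25 3.837 2.225
v 0.601 3.404 2.88
v 0.091 3.493 2.997
v -0.126 3.76 2.592
v 0.7 3.617 2.403
v -0.361 2.576 1.72
v -0.01 2.143 2.375
v 0.366 2.22 2.008
v 0.149 2.487 1.603
v -0.688 2.823 2.059
v -0.337 2.39 2.713
v -0.489 2.866 2.894
v -0.706 3.134 2.489
v -0.46 2.363 2.197
f 2 1 4
f 2 4 3
f 4 1 5
f 4 5 3
f 5 1 6
f 5 6 3
f 6 1 7
f 6 7 3
f 7 1 8
f 7 8 3
f 8 1 9
f 8 9 3
f 9 1 10
f 9 10 3
f 10 1 11
f 10 11 3
f 11 1 12
f 11 12 3
f 12 1 13
f 12 13 3
f 13 1 14
f 13 14 3
f 14 1 15
f 14 15 3
f 15 1 2
f 15 2 3
f 17 19 16
f 20 17 16
f 16 19 18
f 18 20 16
f 17 23 19
f 21 17 20
f 21 23 17
f 19 23 18
f 22 20 18
f 18 23 22
f 22 21 20
f 23 21 22
f 25 24 28
f 25 28 26
f 26 28 29
f 26 29 27
f 28 24 30
f 28 30 29
f 29 30 31
f 29 31 27
f 30 24 32
f 30 32 31
f 31 32 33
f 31 33 27
f 32 24 34
f 32 34 33
f 33 34 35
f 33 35 27
f 34 24 36
f 34 36 35
f 35 36 37
f 35 37 27
f 36 24 38
f 36 38 37
f 37 38 39
f 37 39 27
f 38 24 40
f 38 40 39
f 39 40 41
f 39 41 27
f 40 24 42
f 40 42 41
f 41 42 43
f 41 43 27
f 42 24 44
f 42 44 43
f 43 44 45
f 43 45 27
f 44 24 46
f 44 46 45
f 45 46 47
f 45 47 27
f 46 24 48
f 46 48 47
f 47 48 49
f 47 49 27
f 48 24 50
f 48 50 49
f 49 50 51
f 49 51 27
f 50 24 52
f 50 52 51
f 51 52 53
f 51 53 27
f 52 24 54
f 52 54 53
f 53 54 55
f 53 55 27
f 54 24 56
f 54 56 55
f 55 56 57
f 55 57 27
f 56 24 25
f 56 25 57
f 57 25 26
f 57 26 27
f 59 61 58
f 62 59 58
f 58 61 60
f 60 62 58
f 59 65 61
f 63 59 62
f 63 65 59
f 61 65 60
f 64 62 60
f 60 65 64
f 64 63 62
f 65 63 64
f 66 103 82
f 103 77 106
f 82 106 71
f 103 106 82
f 66 82 78
f 82 71 83
f 78 83 67
f 82 83 78
f 66 78 87
f 78 67 88
f 87 88 73
f 78 88 87
f 66 87 99
f 87 73 102
f 99 102 76
f 87 102 99
f 66 99 103
f 99 76 107
f 103 107 77
f 99 107 103
f 67 83 94
f 83 71 97
f 94 97 75
f 83 97 94
f 71 106 84
f 106 77 105
f 84 105 70
f 106 105 84
f 77 107 104
f 107 76 100
f 104 100 68
f 107 100 104
f 76 102 101
f 102 73 89
f 101 89 72
f 102 89 101
f 73 88 93
f 88 67 90
f 93 90 74
f 88 90 93
f 69 95 81
f 95 75 96
f 81 96 70
f 95 96 81
f 69 81 79
f 81 70 80
f 79 80 68
f 81 80 79
f 69 79 86
f 79 68 85
f 86 85 72
f 79 85 86
f 69 86 91
f 86 72 92
f 91 92 74
f 86 92 91
f 69 91 95
f 91 74 98
f 95 98 75
f 91 98 95
f 70 96 84
f 96 75 97
f 84 97 71
f 96 97 84
f 68 80 104
f 80 70 105
f 104 105 77
f 80 105 104
f 72 85 101
f 85 68 100
f 101 100 76
f 85 100 101
f 74 92 93
f 92 72 89
f 93 89 73
f 92 89 93
f 75 98 94
f 98 74 90
f 94 90 67
f 98 90 94

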